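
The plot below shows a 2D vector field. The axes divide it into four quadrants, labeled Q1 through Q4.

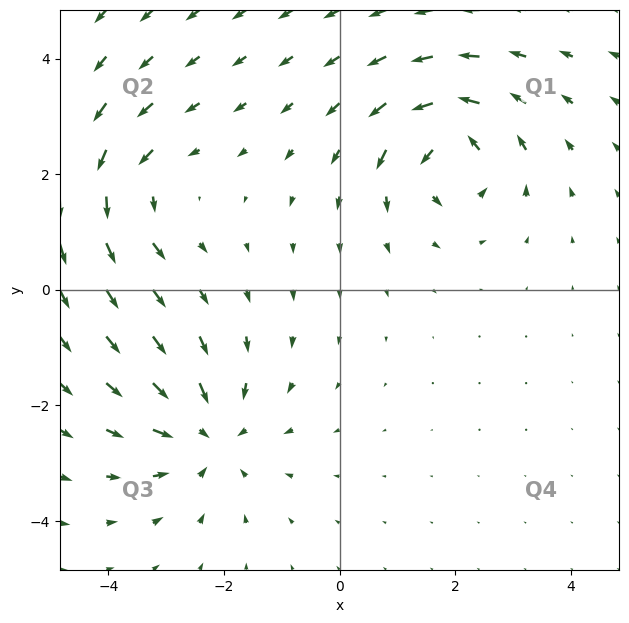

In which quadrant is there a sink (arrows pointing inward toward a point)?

Q3

The sink sits at approximately (-2.3, -2.5), which lies in quadrant Q3. The divergence there is about -4, negative as expected for a sink.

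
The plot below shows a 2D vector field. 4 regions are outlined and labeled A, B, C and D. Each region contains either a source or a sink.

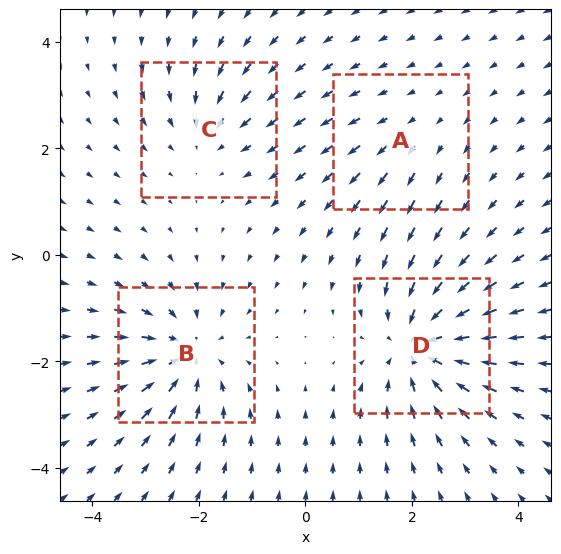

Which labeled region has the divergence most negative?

Divergence at each region's feature centre — A: about +2, B: about -5, C: about -3, D: about -7. Region D is most negative.

D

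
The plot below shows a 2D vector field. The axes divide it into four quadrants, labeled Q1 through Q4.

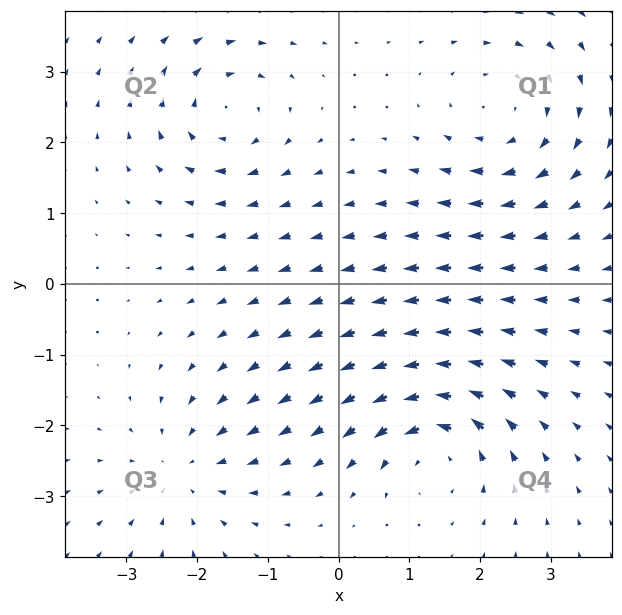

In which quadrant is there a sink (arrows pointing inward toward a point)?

The sink sits at approximately (-2.2, -2.6), which lies in quadrant Q3. The divergence there is about -3, negative as expected for a sink.

Q3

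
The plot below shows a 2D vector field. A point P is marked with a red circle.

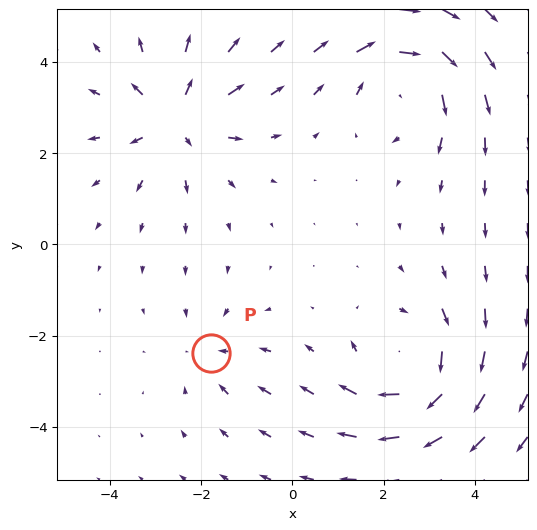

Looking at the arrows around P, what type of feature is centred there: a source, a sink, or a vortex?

At P (-1.8, -2.4) the arrows converge inward. Divergence about -3, curl ≈0 — negative divergence with near-zero curl is a sink.

sink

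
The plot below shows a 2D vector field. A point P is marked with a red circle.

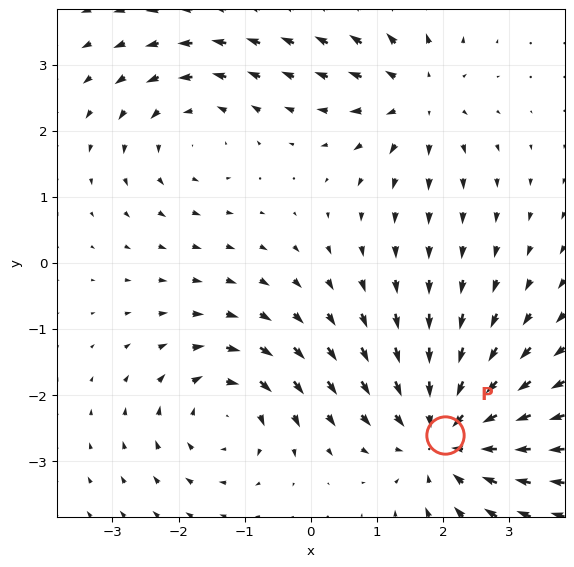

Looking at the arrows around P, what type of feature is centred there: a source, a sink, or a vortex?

At P (2.0, -2.6) the arrows converge inward. Divergence about -5, curl ≈0 — negative divergence with near-zero curl is a sink.

sink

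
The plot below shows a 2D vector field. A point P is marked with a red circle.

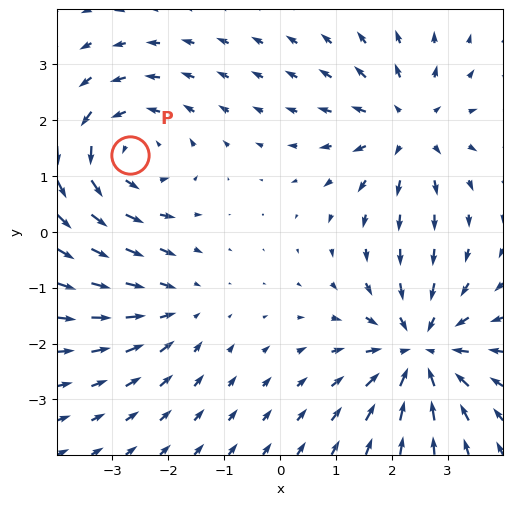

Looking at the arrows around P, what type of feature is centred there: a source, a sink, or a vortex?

vortex

At P (-2.7, 1.4) the arrows circulate counterclockwise. Divergence ≈0, curl about +4 — near-zero divergence with nonzero curl is a vortex.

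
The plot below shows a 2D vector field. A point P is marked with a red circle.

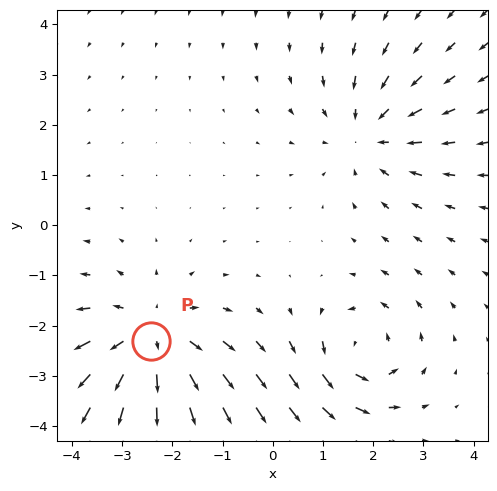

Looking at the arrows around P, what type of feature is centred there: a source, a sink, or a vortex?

source

At P (-2.4, -2.3) the arrows spread outward. Divergence about +4, curl ≈0 — positive divergence with near-zero curl is a source.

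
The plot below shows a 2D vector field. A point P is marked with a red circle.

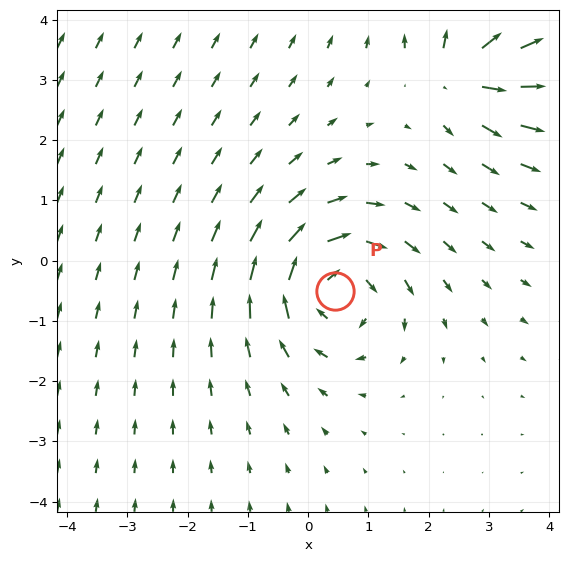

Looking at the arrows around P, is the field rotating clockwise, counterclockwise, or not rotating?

Near P at (0.4, -0.5) the arrows circulate clockwise. The curl (z-component) there is about -4; negative curl means clockwise rotation.

clockwise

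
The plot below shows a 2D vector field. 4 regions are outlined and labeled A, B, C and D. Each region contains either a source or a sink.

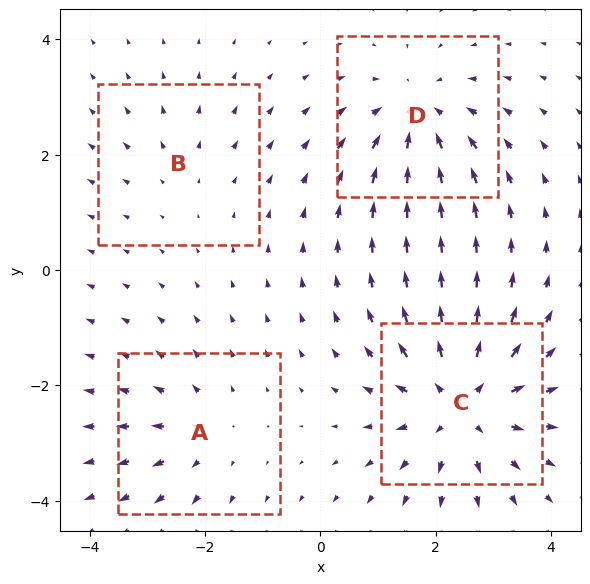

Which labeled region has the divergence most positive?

C

Divergence at each region's feature centre — A: about +3, B: about +2, C: about +6, D: about -5. Region C is most positive.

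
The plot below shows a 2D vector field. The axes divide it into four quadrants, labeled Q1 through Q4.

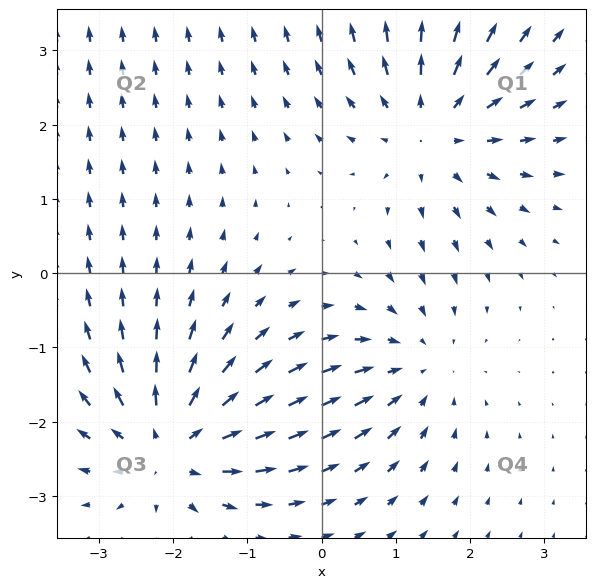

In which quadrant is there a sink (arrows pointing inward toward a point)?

The sink sits at approximately (1.2, -1.2), which lies in quadrant Q4. The divergence there is about -3, negative as expected for a sink.

Q4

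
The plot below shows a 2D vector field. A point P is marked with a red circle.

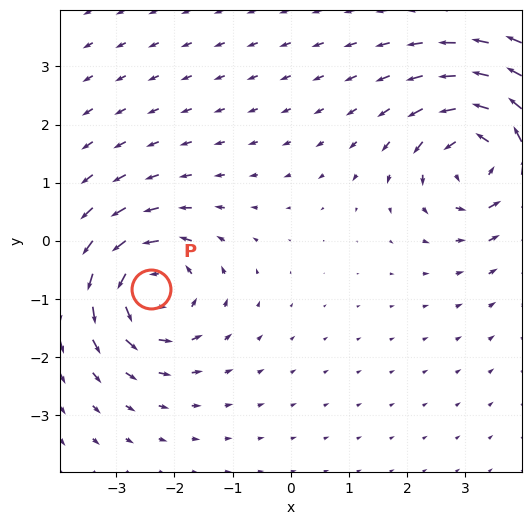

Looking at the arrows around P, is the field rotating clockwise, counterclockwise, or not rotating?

counterclockwise

Near P at (-2.4, -0.8) the arrows circulate counterclockwise. The curl (z-component) there is about +6; positive curl means counterclockwise rotation.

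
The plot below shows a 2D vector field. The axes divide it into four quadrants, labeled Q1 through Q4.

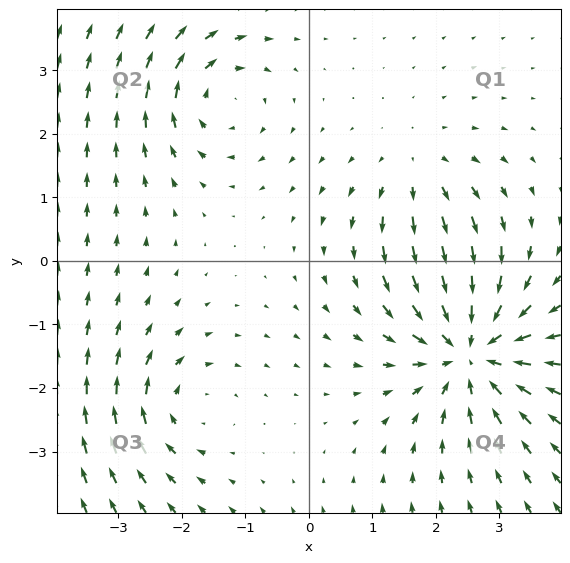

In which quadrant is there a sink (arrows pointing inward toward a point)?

The sink sits at approximately (2.5, -1.4), which lies in quadrant Q4. The divergence there is about -5, negative as expected for a sink.

Q4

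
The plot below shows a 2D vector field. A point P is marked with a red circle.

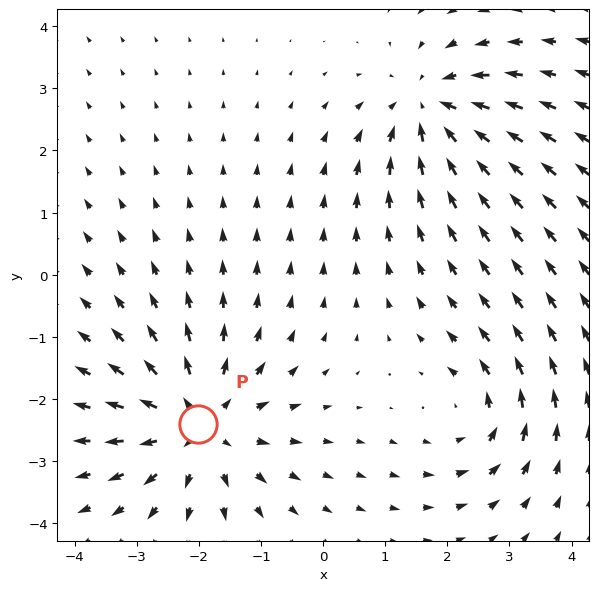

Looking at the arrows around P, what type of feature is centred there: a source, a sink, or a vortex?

source

At P (-2.0, -2.4) the arrows spread outward. Divergence about +4, curl ≈0 — positive divergence with near-zero curl is a source.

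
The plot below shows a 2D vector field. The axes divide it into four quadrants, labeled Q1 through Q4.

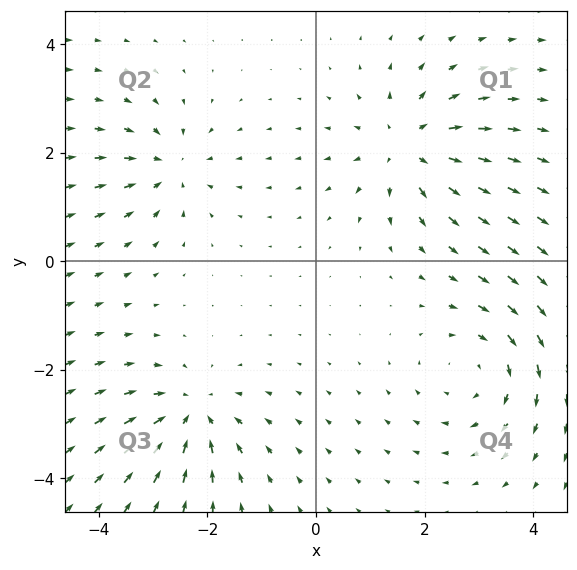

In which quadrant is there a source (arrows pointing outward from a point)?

The source sits at approximately (1.7, 2.1), which lies in quadrant Q1. The divergence there is about +5, positive as expected for a source.

Q1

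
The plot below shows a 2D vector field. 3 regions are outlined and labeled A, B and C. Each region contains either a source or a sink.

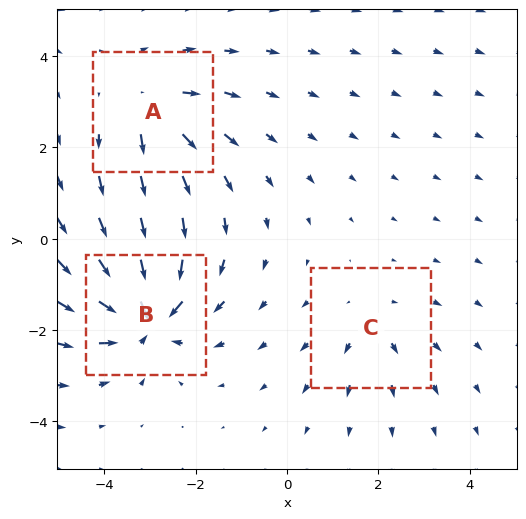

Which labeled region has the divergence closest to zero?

C

Divergence at each region's feature centre — A: about +4, B: about -6, C: about +2. Region C is closest to zero.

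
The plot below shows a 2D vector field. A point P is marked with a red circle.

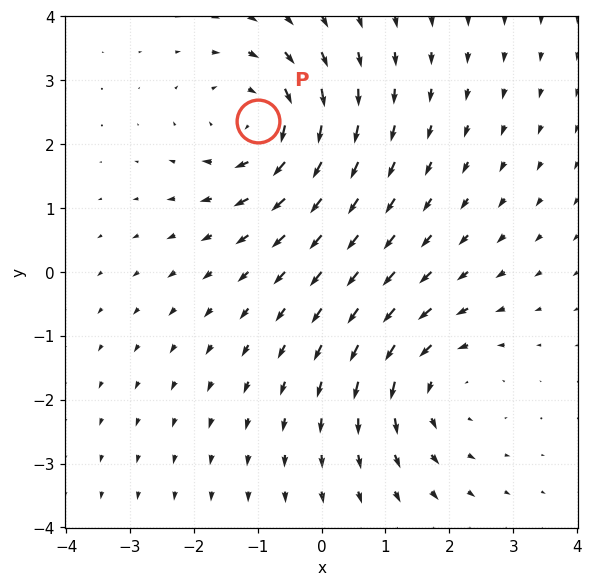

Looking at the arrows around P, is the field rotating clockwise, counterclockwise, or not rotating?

clockwise

Near P at (-1.0, 2.4) the arrows circulate clockwise. The curl (z-component) there is about -4; negative curl means clockwise rotation.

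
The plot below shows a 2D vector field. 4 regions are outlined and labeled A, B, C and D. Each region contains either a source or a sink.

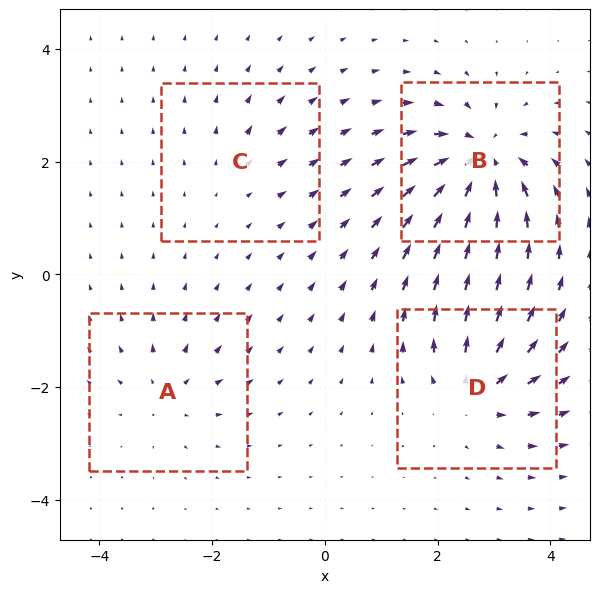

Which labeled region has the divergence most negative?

B

Divergence at each region's feature centre — A: about +4, B: about -8, C: about +2, D: about +6. Region B is most negative.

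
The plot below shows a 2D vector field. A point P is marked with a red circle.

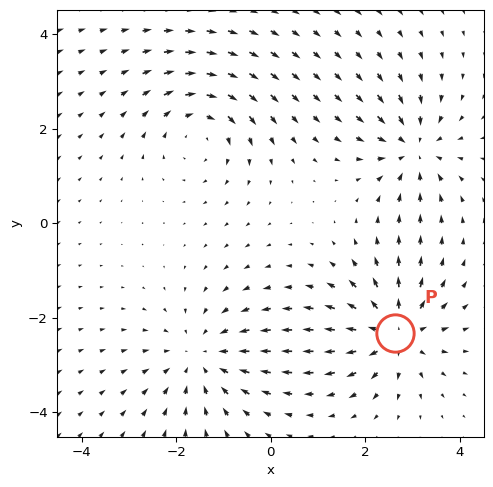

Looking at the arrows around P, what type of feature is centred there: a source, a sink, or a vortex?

At P (2.6, -2.3) the arrows spread outward. Divergence about +4, curl ≈0 — positive divergence with near-zero curl is a source.

source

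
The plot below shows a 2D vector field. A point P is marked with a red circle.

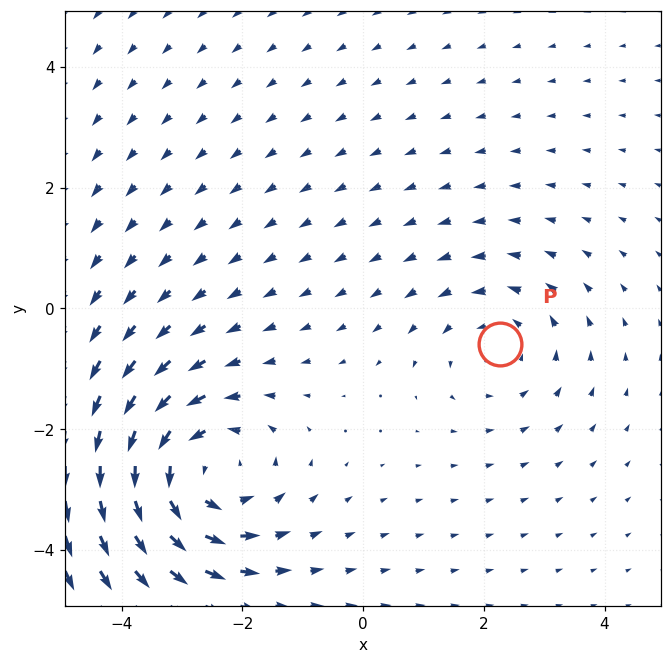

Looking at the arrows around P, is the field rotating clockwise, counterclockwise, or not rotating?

Near P at (2.3, -0.6) the arrows circulate counterclockwise. The curl (z-component) there is about +2; positive curl means counterclockwise rotation.

counterclockwise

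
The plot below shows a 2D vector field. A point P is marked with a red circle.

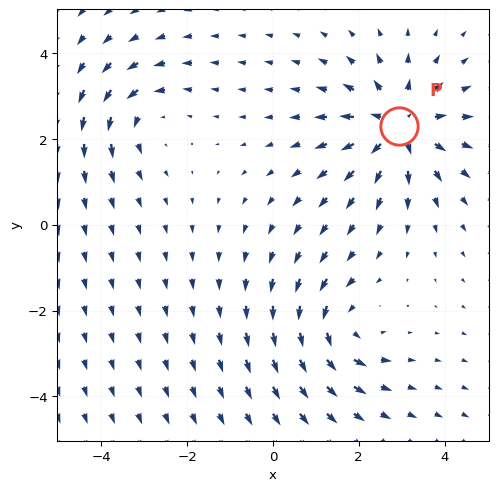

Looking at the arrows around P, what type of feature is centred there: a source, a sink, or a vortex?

source

At P (2.9, 2.3) the arrows spread outward. Divergence about +5, curl ≈0 — positive divergence with near-zero curl is a source.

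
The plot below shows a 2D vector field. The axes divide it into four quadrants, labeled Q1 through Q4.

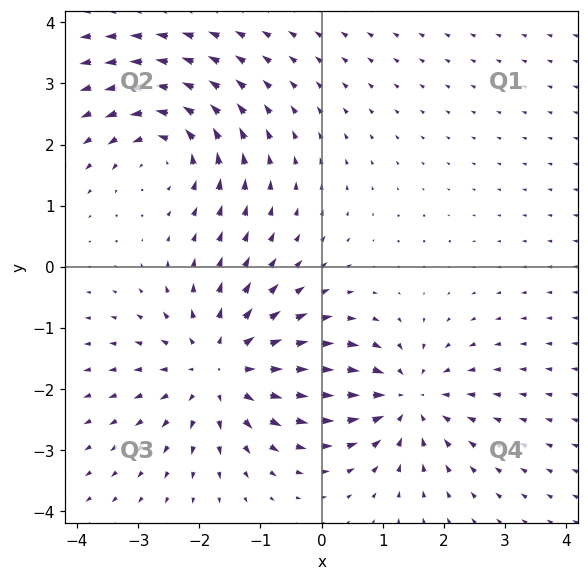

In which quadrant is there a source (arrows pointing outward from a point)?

The source sits at approximately (-1.6, -1.7), which lies in quadrant Q3. The divergence there is about +4, positive as expected for a source.

Q3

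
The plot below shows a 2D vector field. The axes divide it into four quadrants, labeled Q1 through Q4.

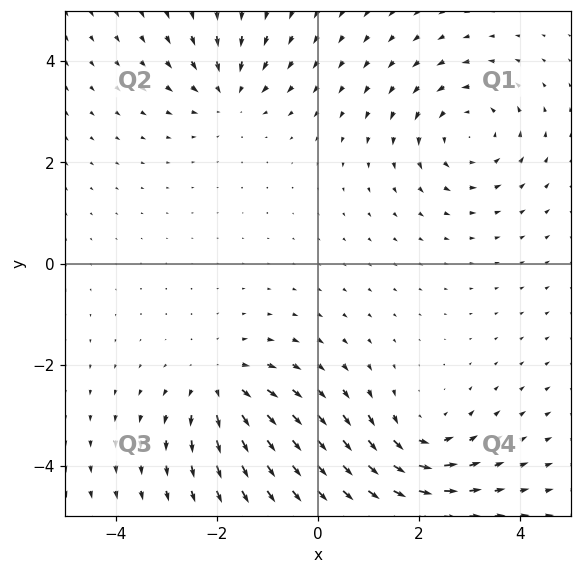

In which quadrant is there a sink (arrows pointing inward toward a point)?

The sink sits at approximately (-1.8, 3.4), which lies in quadrant Q2. The divergence there is about -3, negative as expected for a sink.

Q2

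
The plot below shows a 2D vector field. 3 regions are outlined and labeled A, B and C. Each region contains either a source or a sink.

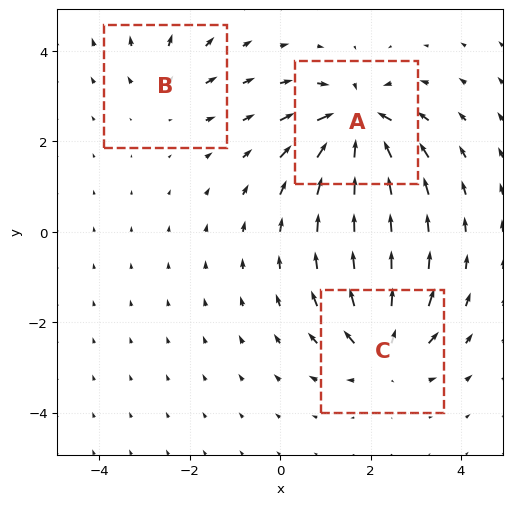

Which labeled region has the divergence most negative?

A

Divergence at each region's feature centre — A: about -6, B: about +2, C: about +4. Region A is most negative.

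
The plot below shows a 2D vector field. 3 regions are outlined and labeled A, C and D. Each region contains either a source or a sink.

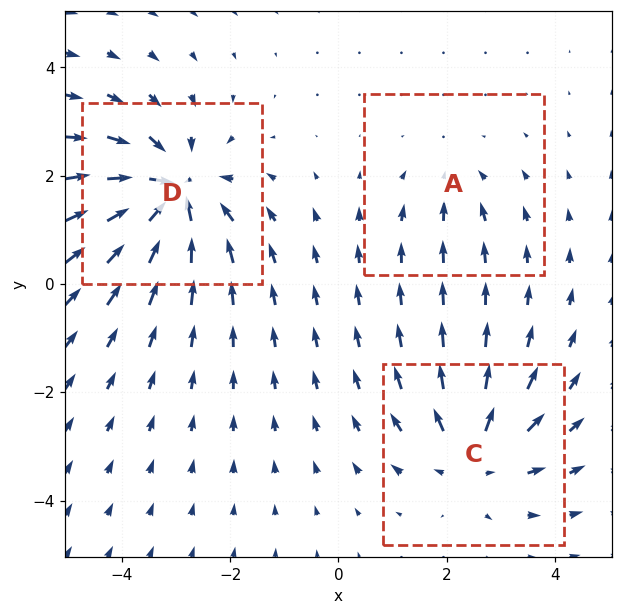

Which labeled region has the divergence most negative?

D

Divergence at each region's feature centre — A: about -2, C: about +4, D: about -6. Region D is most negative.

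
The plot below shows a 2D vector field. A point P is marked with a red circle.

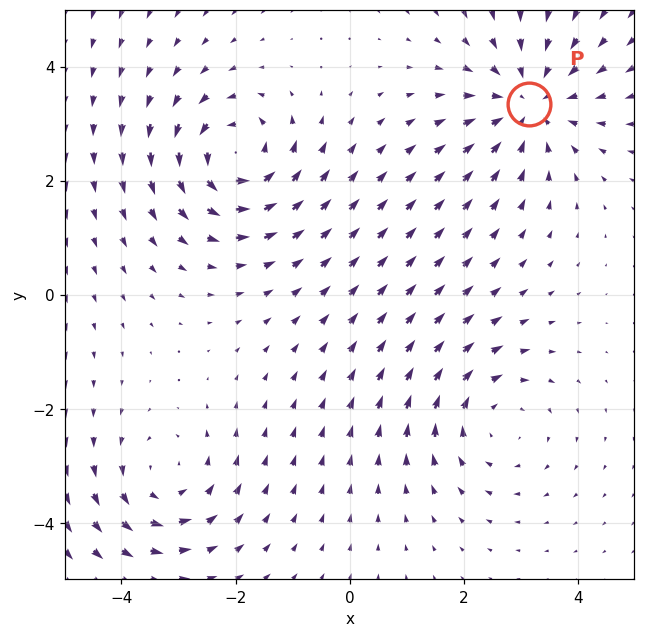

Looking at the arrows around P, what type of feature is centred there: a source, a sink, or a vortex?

sink

At P (3.1, 3.3) the arrows converge inward. Divergence about -4, curl ≈0 — negative divergence with near-zero curl is a sink.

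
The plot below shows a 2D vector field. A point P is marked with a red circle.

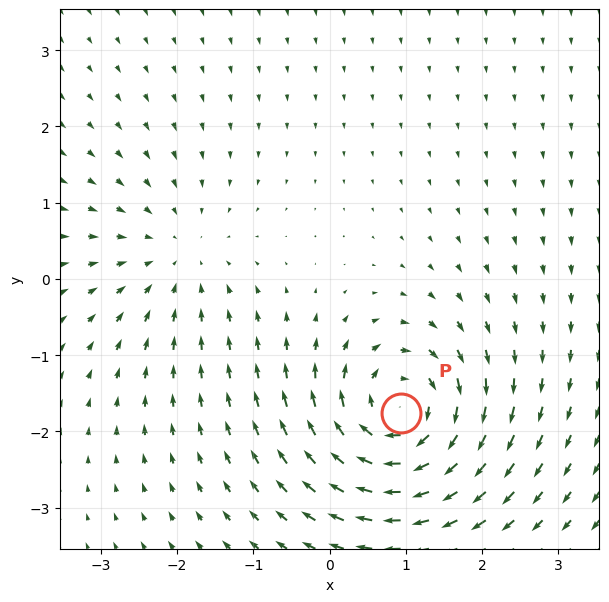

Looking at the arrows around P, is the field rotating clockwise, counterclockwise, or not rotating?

Near P at (0.9, -1.8) the arrows circulate clockwise. The curl (z-component) there is about -6; negative curl means clockwise rotation.

clockwise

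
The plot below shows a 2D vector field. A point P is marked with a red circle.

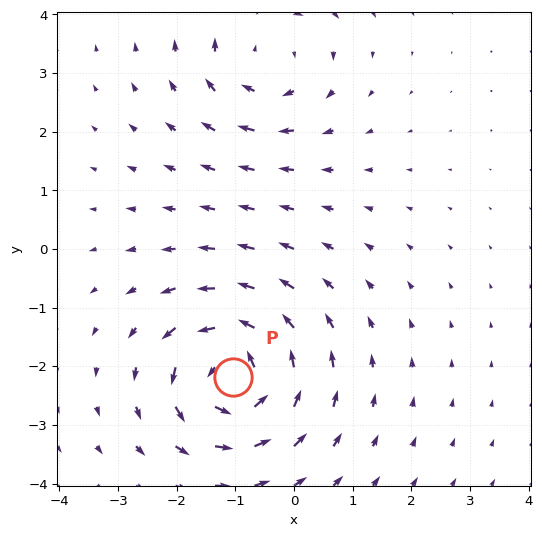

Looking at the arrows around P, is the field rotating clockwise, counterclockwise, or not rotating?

counterclockwise

Near P at (-1.0, -2.2) the arrows circulate counterclockwise. The curl (z-component) there is about +5; positive curl means counterclockwise rotation.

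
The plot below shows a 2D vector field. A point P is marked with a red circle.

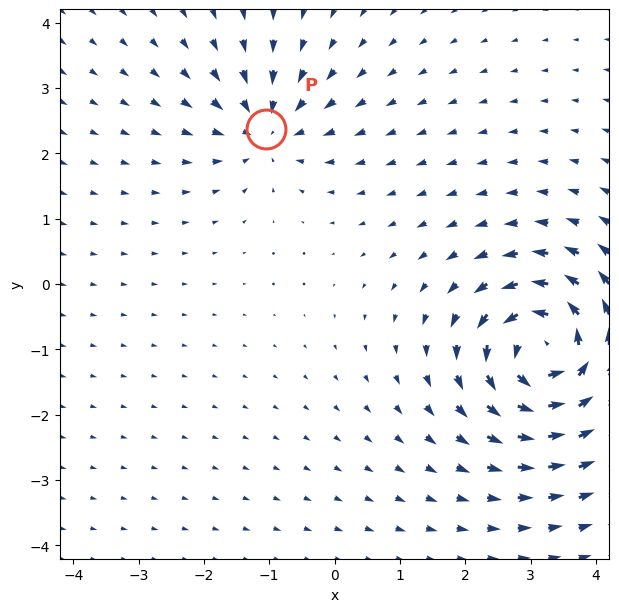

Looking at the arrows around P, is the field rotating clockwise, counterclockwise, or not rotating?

not rotating

Near P at (-1.1, 2.4) the arrows show no circulation. The curl there is ≈0.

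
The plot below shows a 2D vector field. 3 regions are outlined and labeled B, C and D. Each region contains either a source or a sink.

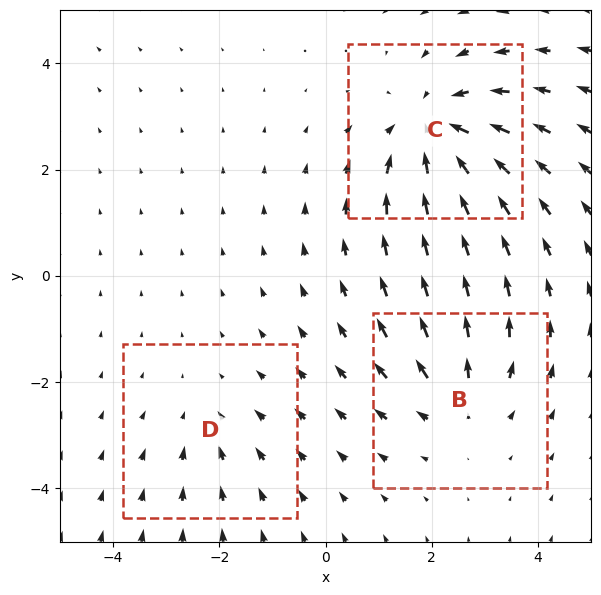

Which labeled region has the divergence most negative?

C

Divergence at each region's feature centre — B: about +3, C: about -4, D: about -2. Region C is most negative.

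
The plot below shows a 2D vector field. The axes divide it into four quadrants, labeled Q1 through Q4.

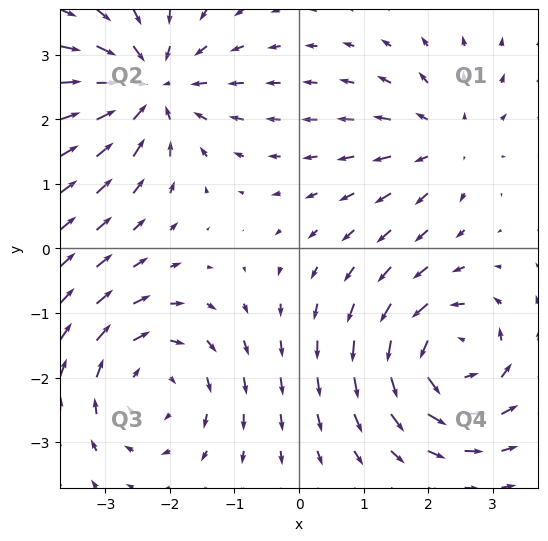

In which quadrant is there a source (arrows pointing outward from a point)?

The source sits at approximately (2.3, 1.7), which lies in quadrant Q1. The divergence there is about +3, positive as expected for a source.

Q1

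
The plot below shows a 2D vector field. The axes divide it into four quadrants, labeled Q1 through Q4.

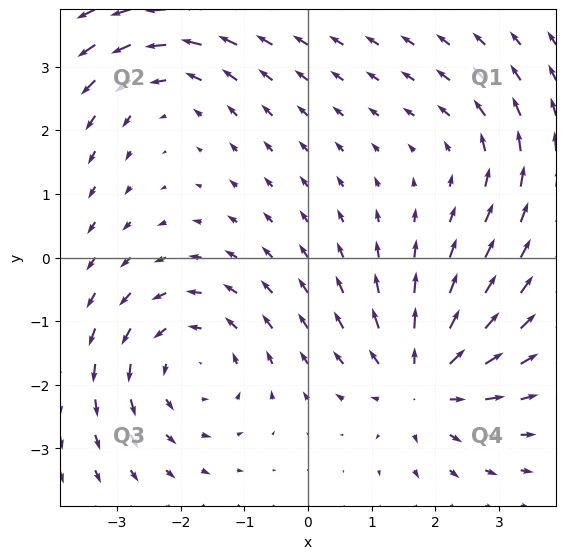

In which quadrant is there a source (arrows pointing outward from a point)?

Q4

The source sits at approximately (1.8, -1.9), which lies in quadrant Q4. The divergence there is about +5, positive as expected for a source.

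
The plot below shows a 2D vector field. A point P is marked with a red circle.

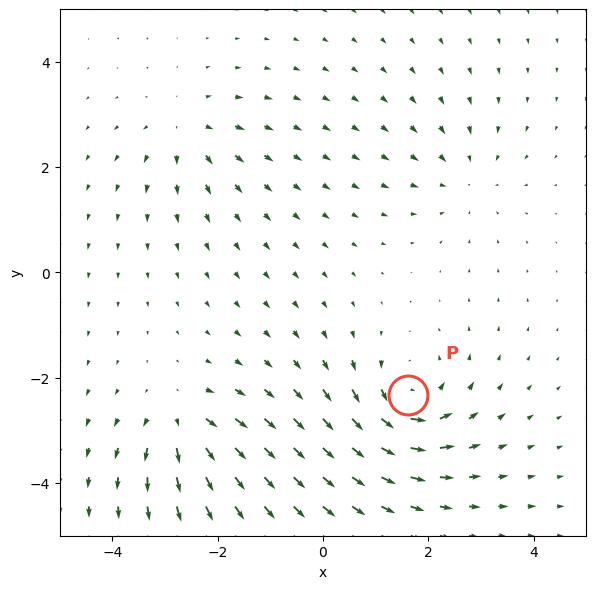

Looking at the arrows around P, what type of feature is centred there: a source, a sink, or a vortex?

vortex

At P (1.6, -2.3) the arrows circulate counterclockwise. Divergence ≈0, curl about +6 — near-zero divergence with nonzero curl is a vortex.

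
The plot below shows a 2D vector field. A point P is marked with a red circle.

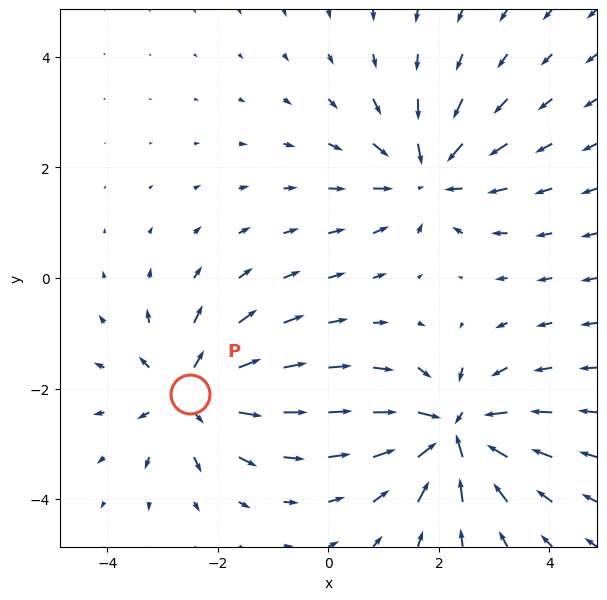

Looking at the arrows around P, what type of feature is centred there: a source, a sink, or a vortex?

source

At P (-2.5, -2.1) the arrows spread outward. Divergence about +5, curl ≈0 — positive divergence with near-zero curl is a source.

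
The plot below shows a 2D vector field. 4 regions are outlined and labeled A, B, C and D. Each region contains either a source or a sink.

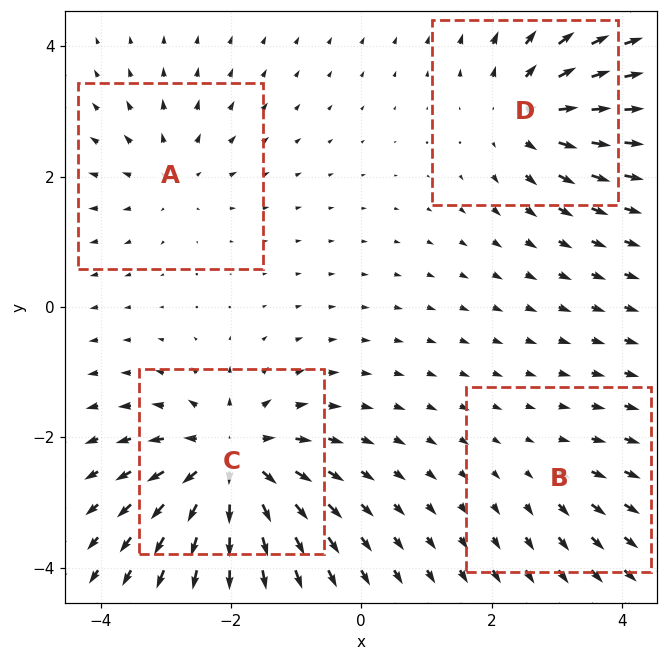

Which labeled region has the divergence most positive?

Divergence at each region's feature centre — A: about +4, B: about +2, C: about +8, D: about +5. Region C is most positive.

C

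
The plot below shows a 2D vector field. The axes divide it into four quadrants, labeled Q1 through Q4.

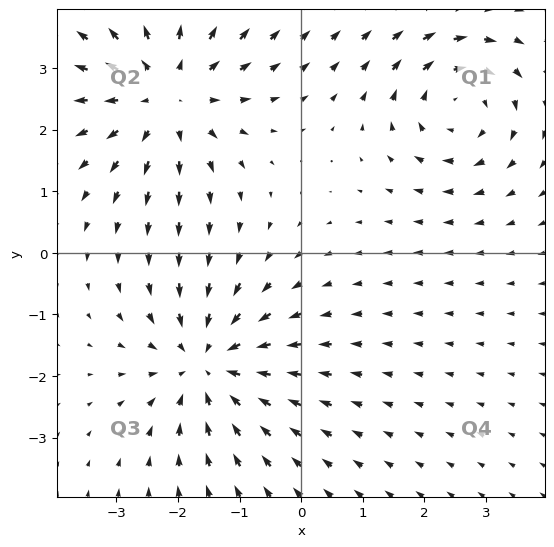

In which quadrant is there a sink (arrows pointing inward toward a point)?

The sink sits at approximately (-1.5, -1.8), which lies in quadrant Q3. The divergence there is about -4, negative as expected for a sink.

Q3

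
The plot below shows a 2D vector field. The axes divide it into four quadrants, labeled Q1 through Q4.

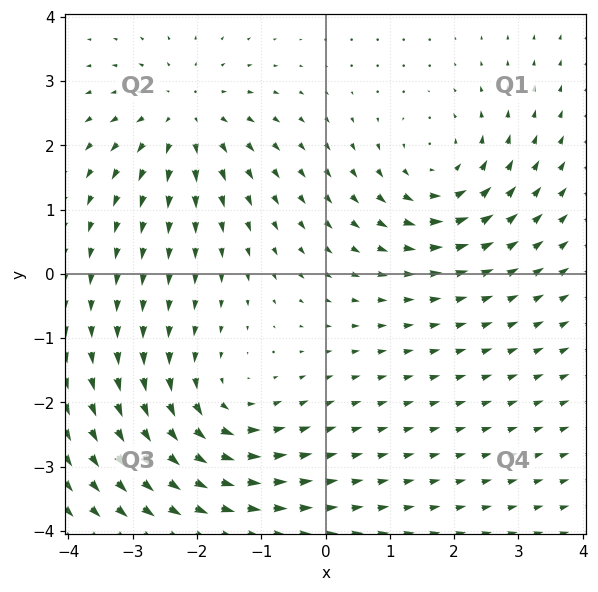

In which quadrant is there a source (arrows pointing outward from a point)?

Q2

The source sits at approximately (-2.2, 2.4), which lies in quadrant Q2. The divergence there is about +4, positive as expected for a source.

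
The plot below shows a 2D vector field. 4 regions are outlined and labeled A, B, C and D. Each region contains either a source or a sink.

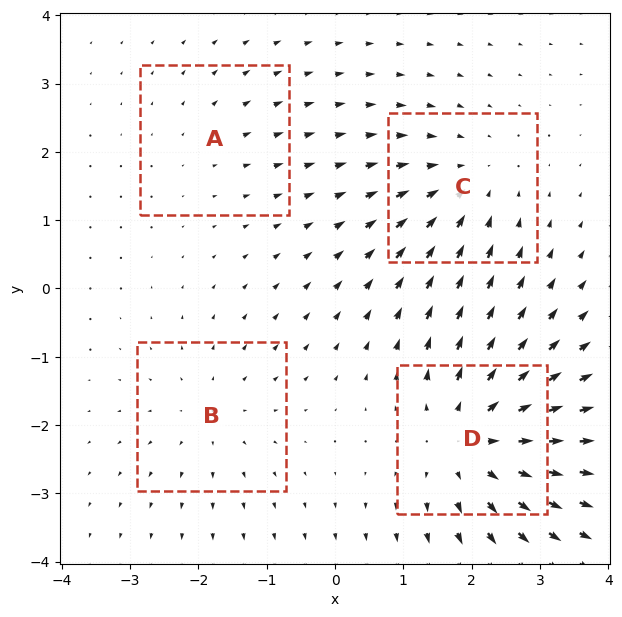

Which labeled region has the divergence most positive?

D

Divergence at each region's feature centre — A: about +2, B: about +3, C: about -4, D: about +6. Region D is most positive.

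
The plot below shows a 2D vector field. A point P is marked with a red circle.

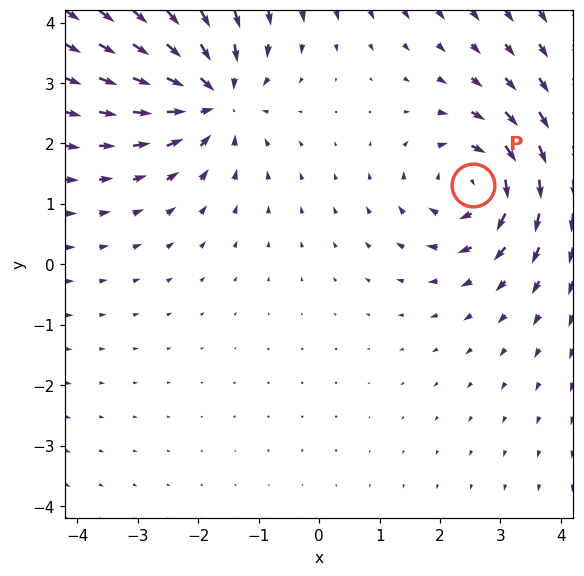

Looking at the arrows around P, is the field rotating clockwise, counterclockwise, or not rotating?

Near P at (2.5, 1.3) the arrows circulate clockwise. The curl (z-component) there is about -4; negative curl means clockwise rotation.

clockwise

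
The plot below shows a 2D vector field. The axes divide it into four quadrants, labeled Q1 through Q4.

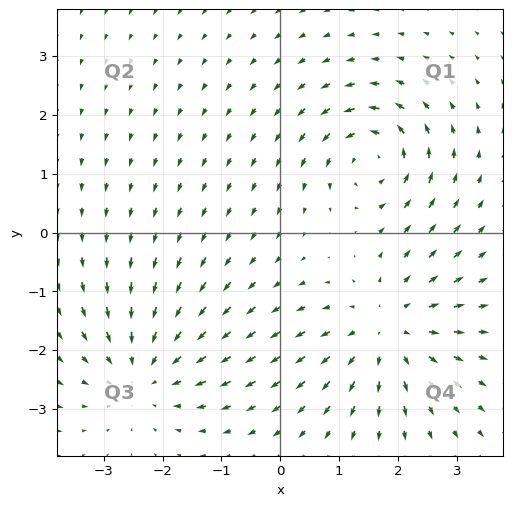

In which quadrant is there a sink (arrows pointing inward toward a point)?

The sink sits at approximately (-2.3, -2.4), which lies in quadrant Q3. The divergence there is about -3, negative as expected for a sink.

Q3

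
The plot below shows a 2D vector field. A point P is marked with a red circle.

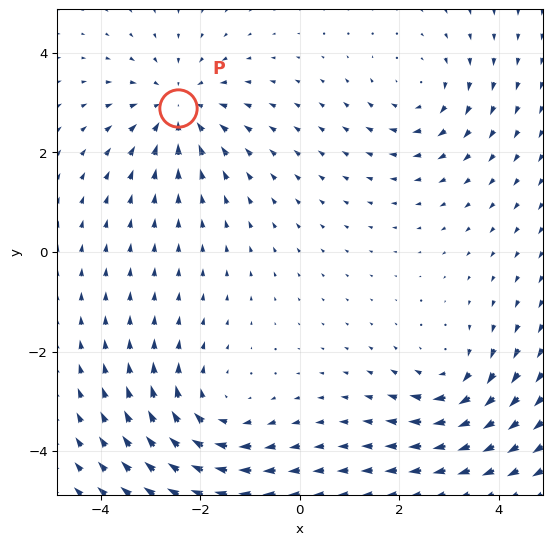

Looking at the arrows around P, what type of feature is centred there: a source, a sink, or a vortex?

At P (-2.4, 2.9) the arrows converge inward. Divergence about -4, curl ≈0 — negative divergence with near-zero curl is a sink.

sink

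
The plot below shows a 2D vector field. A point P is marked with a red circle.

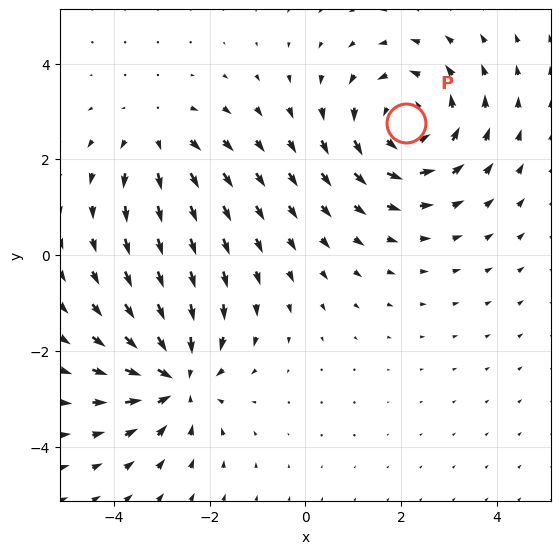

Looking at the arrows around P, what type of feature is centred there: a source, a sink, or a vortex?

vortex

At P (2.1, 2.8) the arrows circulate counterclockwise. Divergence ≈0, curl about +4 — near-zero divergence with nonzero curl is a vortex.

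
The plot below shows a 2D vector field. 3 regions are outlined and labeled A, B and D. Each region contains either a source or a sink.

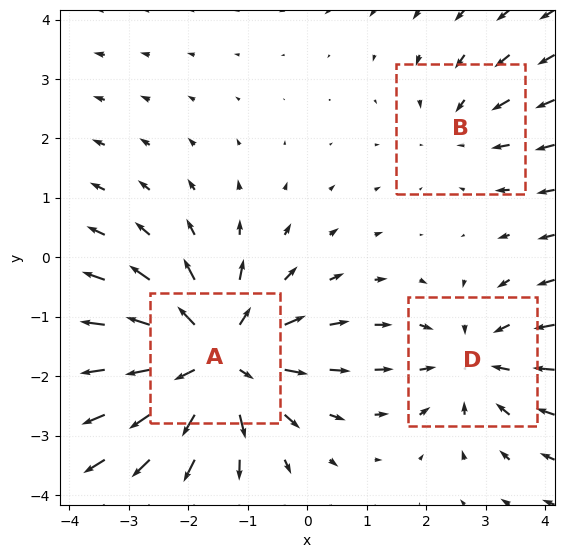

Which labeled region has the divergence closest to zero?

Divergence at each region's feature centre — A: about +5, B: about -2, D: about -3. Region B is closest to zero.

B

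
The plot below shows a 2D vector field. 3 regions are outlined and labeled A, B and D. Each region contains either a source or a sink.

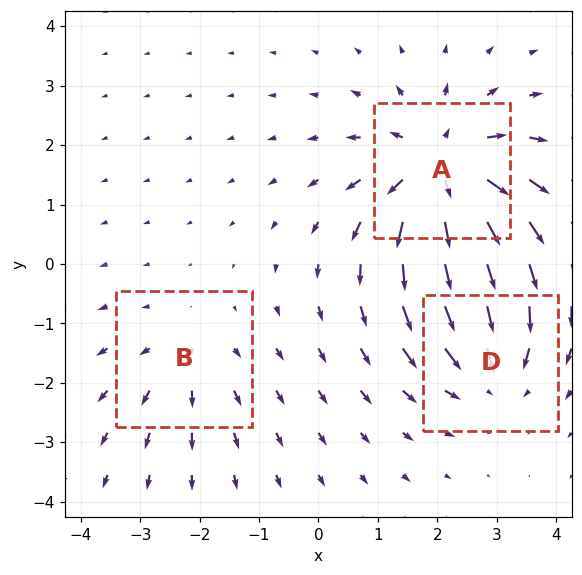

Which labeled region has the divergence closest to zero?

B

Divergence at each region's feature centre — A: about +5, B: about +2, D: about -3. Region B is closest to zero.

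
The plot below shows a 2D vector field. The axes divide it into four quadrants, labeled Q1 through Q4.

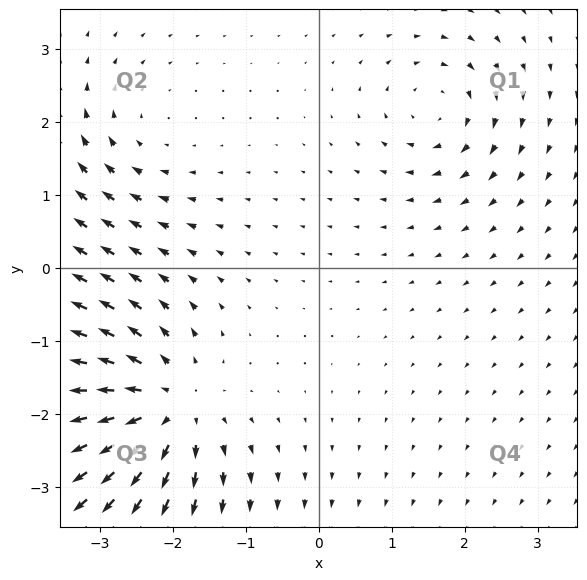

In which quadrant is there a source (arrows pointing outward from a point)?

Q3

The source sits at approximately (-2.1, -1.9), which lies in quadrant Q3. The divergence there is about +6, positive as expected for a source.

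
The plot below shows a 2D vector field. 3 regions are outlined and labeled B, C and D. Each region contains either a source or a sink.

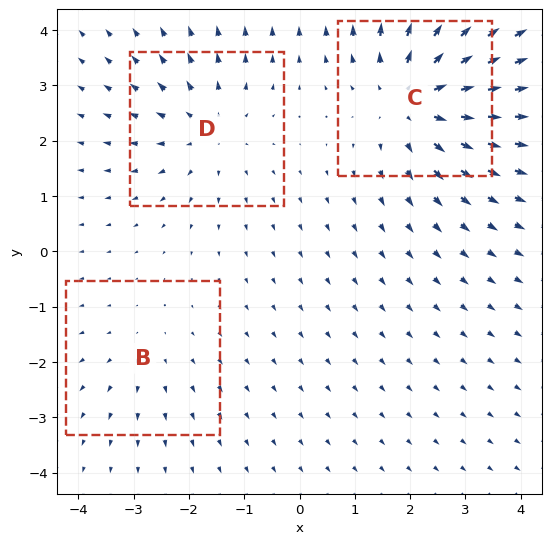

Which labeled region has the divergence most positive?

C

Divergence at each region's feature centre — B: about +2, C: about +4, D: about +3. Region C is most positive.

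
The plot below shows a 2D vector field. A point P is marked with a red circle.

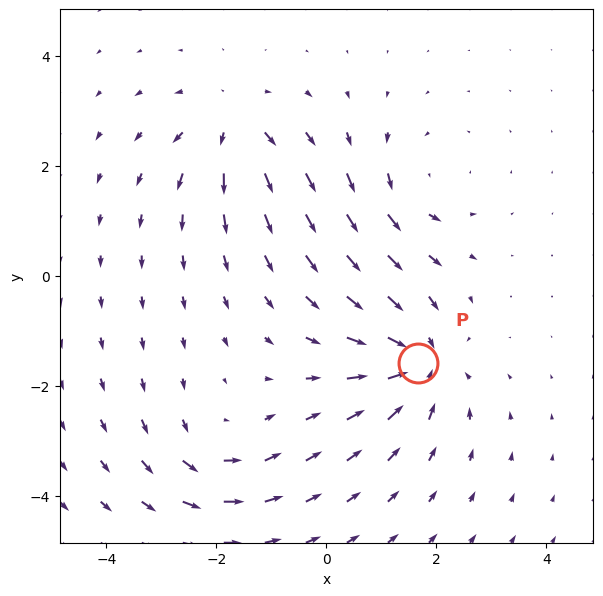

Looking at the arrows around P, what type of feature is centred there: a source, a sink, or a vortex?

sink

At P (1.7, -1.6) the arrows converge inward. Divergence about -6, curl ≈0 — negative divergence with near-zero curl is a sink.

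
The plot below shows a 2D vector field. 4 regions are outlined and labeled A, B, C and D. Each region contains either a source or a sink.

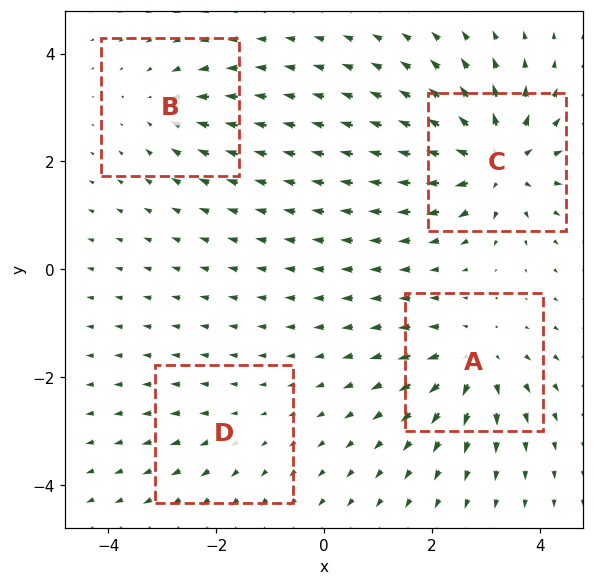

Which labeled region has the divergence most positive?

Divergence at each region's feature centre — A: about +7, B: about -4, C: about +9, D: about +2. Region C is most positive.

C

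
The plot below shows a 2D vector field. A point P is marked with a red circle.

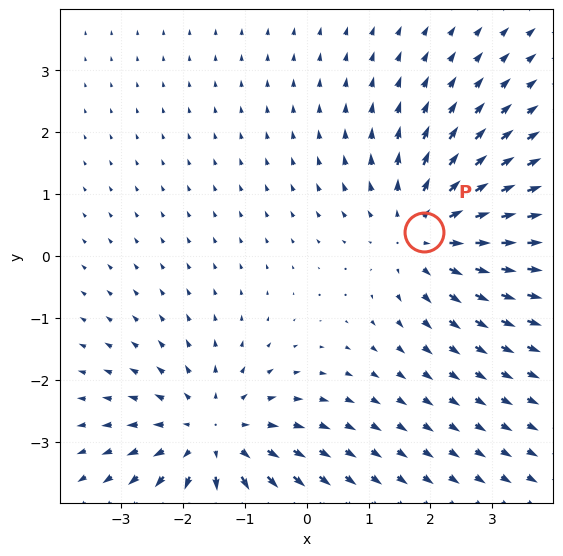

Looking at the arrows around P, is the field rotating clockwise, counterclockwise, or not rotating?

Near P at (1.9, 0.4) the arrows show no circulation. The curl there is ≈0.

not rotating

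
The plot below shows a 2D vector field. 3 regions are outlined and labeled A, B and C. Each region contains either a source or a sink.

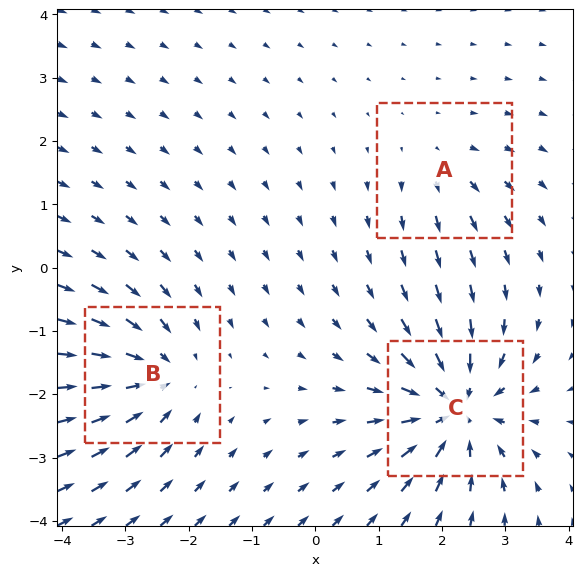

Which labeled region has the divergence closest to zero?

A

Divergence at each region's feature centre — A: about +2, B: about -4, C: about -6. Region A is closest to zero.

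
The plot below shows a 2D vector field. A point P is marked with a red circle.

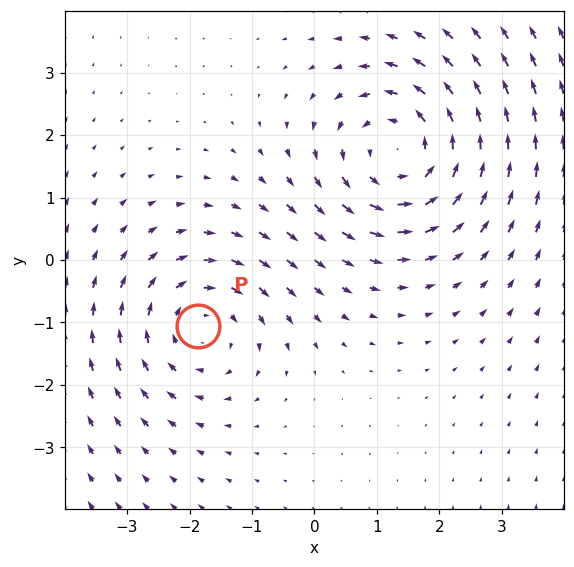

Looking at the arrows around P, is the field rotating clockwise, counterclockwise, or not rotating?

clockwise

Near P at (-1.9, -1.1) the arrows circulate clockwise. The curl (z-component) there is about -3; negative curl means clockwise rotation.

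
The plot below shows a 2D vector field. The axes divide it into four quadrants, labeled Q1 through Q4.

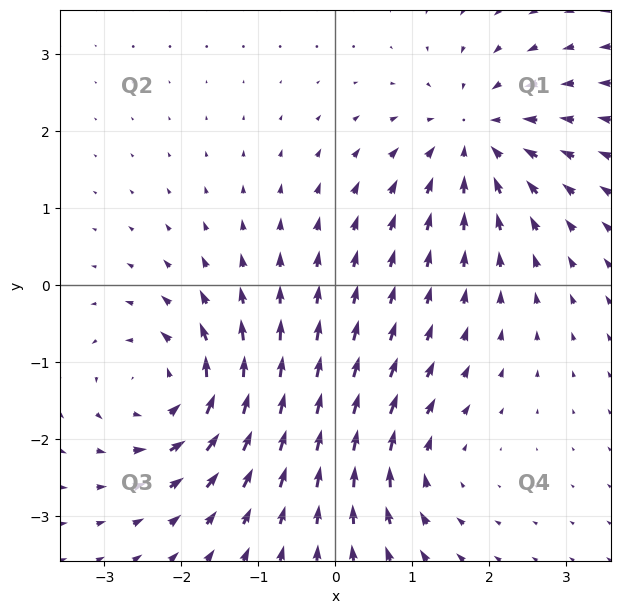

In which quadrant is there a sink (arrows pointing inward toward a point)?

Q1

The sink sits at approximately (1.8, 1.9), which lies in quadrant Q1. The divergence there is about -4, negative as expected for a sink.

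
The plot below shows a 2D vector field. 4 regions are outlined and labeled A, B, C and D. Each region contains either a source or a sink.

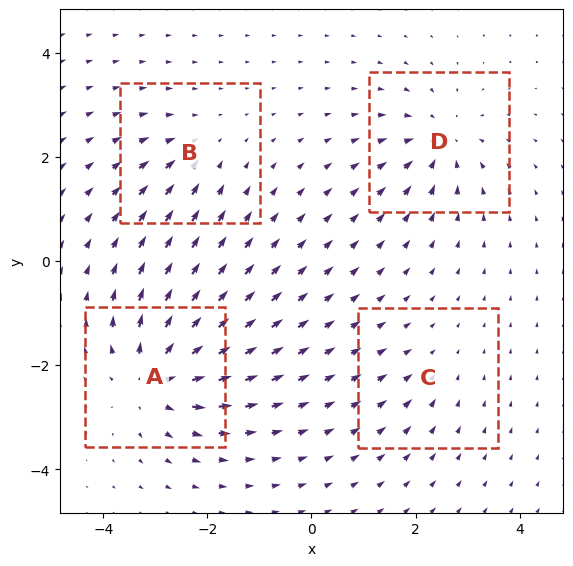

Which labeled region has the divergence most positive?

Divergence at each region's feature centre — A: about +7, B: about -3, C: about -2, D: about -5. Region A is most positive.

A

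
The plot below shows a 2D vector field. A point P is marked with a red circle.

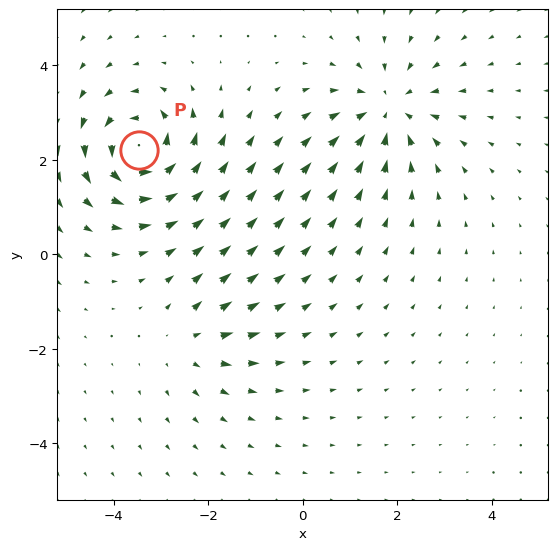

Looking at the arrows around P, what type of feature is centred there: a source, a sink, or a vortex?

At P (-3.5, 2.2) the arrows circulate counterclockwise. Divergence ≈0, curl about +6 — near-zero divergence with nonzero curl is a vortex.

vortex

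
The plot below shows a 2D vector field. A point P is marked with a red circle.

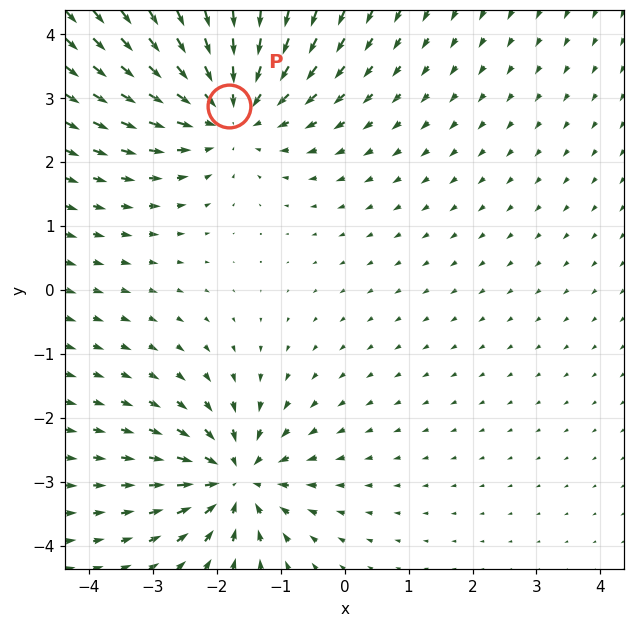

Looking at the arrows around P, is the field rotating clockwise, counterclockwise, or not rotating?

not rotating

Near P at (-1.8, 2.9) the arrows show no circulation. The curl there is ≈0.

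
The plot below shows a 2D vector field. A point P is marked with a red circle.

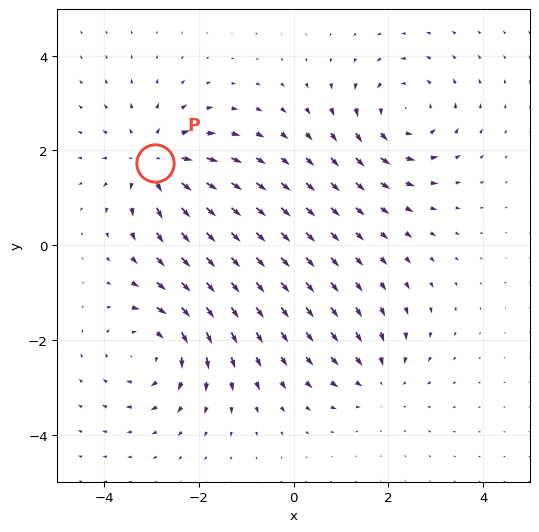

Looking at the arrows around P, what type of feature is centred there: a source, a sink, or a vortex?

source

At P (-2.9, 1.7) the arrows spread outward. Divergence about +5, curl ≈0 — positive divergence with near-zero curl is a source.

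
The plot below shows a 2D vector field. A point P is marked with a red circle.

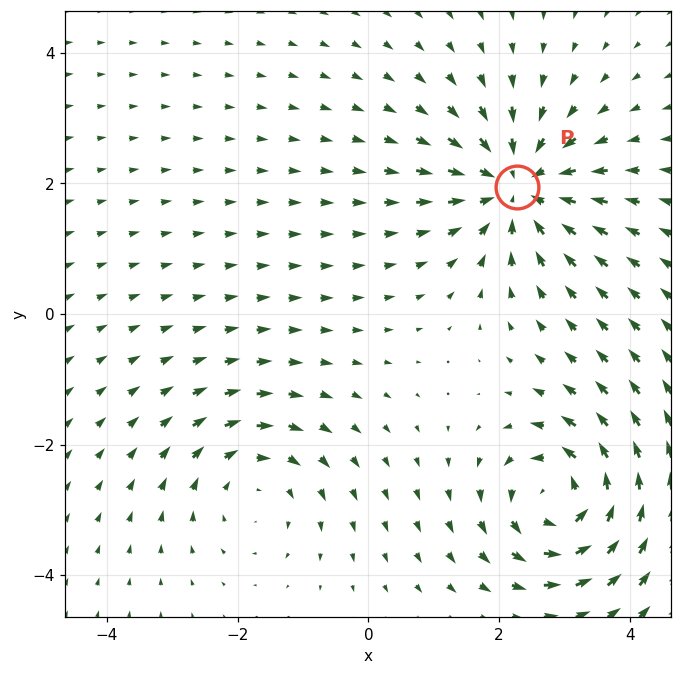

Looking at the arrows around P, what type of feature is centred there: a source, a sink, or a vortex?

At P (2.3, 2.0) the arrows converge inward. Divergence about -5, curl ≈0 — negative divergence with near-zero curl is a sink.

sink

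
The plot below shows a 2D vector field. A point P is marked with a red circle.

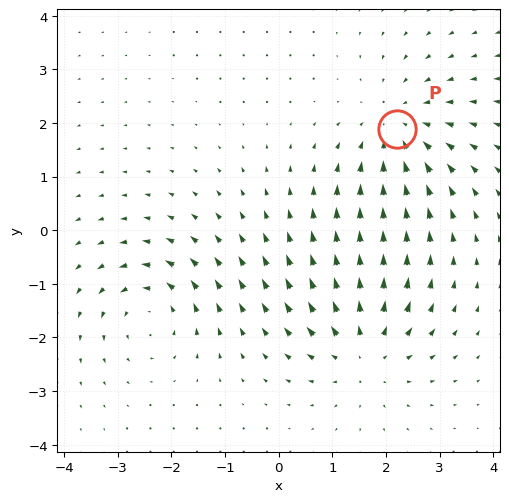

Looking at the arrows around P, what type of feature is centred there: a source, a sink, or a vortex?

At P (2.2, 1.9) the arrows converge inward. Divergence about -3, curl ≈0 — negative divergence with near-zero curl is a sink.

sink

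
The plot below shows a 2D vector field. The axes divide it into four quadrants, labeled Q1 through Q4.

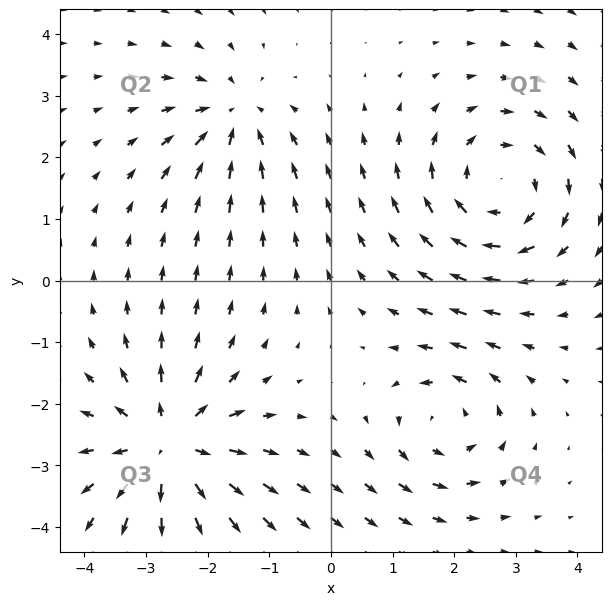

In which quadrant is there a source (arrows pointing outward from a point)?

Q3

The source sits at approximately (-2.6, -2.7), which lies in quadrant Q3. The divergence there is about +5, positive as expected for a source.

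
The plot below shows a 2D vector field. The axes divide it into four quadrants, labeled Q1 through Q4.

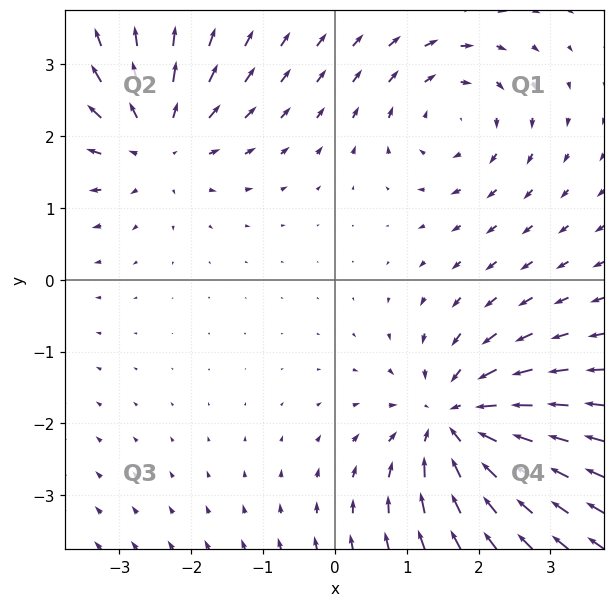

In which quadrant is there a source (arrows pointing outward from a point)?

Q2

The source sits at approximately (-2.5, 1.9), which lies in quadrant Q2. The divergence there is about +4, positive as expected for a source.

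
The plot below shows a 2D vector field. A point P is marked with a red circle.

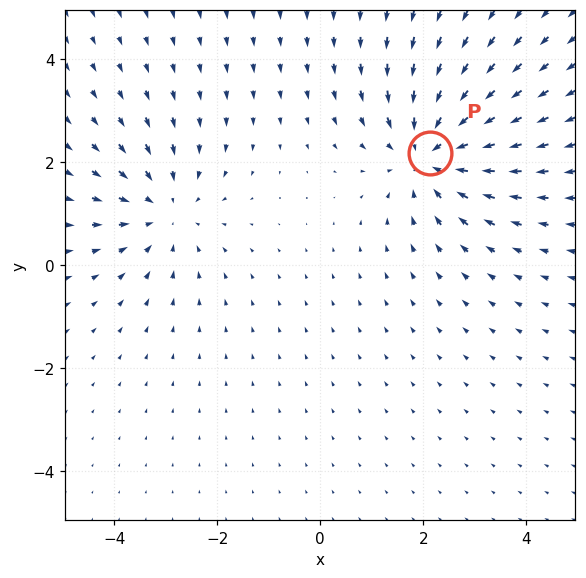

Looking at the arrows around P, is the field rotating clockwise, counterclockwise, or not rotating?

not rotating

Near P at (2.1, 2.2) the arrows show no circulation. The curl there is ≈0.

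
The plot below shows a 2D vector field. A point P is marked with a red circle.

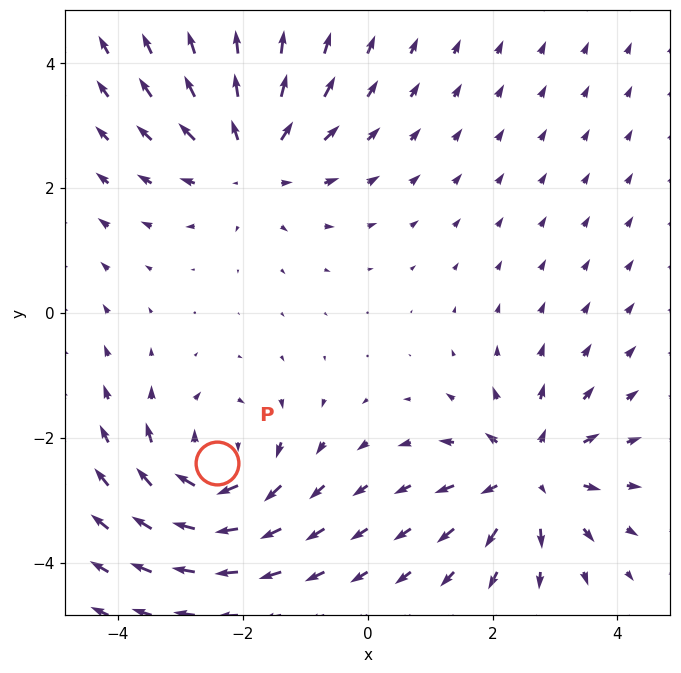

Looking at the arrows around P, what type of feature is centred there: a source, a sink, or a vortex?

vortex

At P (-2.4, -2.4) the arrows circulate clockwise. Divergence ≈0, curl about -5 — near-zero divergence with nonzero curl is a vortex.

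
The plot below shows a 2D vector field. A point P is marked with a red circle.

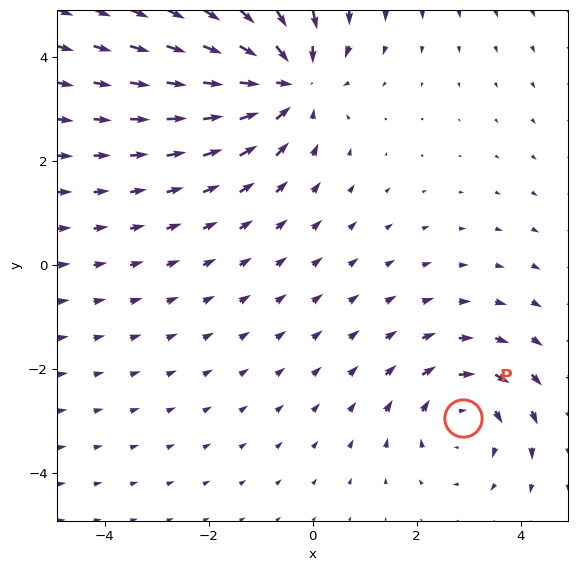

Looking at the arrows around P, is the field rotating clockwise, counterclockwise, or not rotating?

clockwise

Near P at (2.9, -2.9) the arrows circulate clockwise. The curl (z-component) there is about -3; negative curl means clockwise rotation.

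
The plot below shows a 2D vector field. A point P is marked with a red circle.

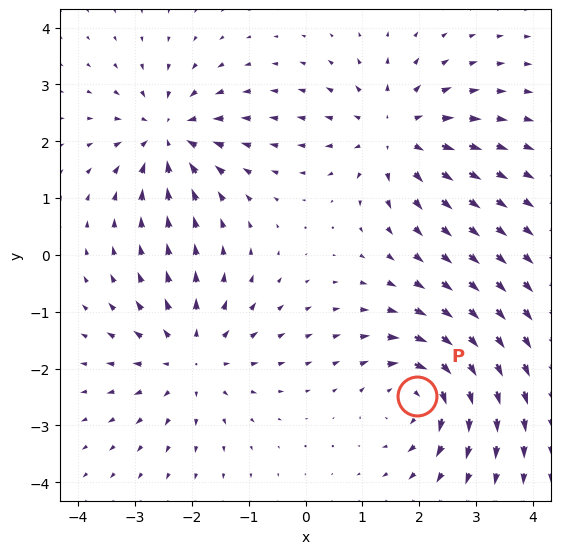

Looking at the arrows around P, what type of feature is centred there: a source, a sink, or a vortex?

vortex

At P (2.0, -2.5) the arrows circulate clockwise. Divergence ≈0, curl about -5 — near-zero divergence with nonzero curl is a vortex.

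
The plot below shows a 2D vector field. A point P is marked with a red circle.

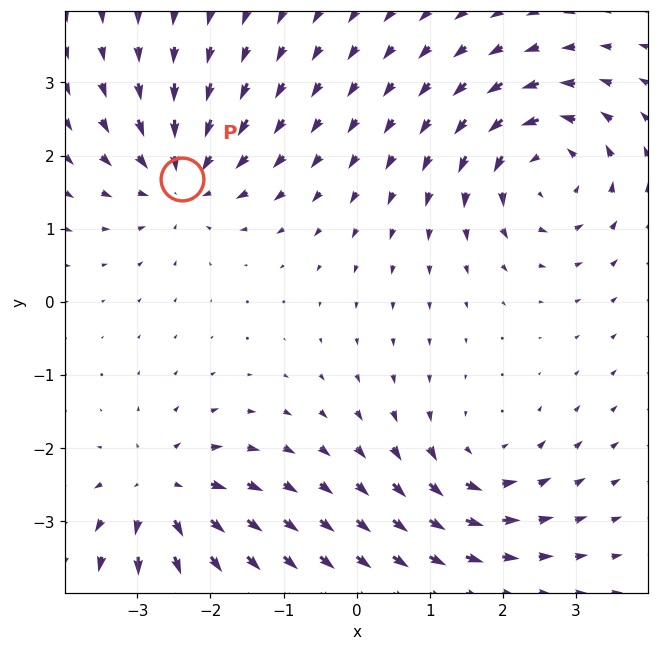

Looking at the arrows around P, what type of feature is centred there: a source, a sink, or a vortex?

sink

At P (-2.4, 1.7) the arrows converge inward. Divergence about -4, curl ≈0 — negative divergence with near-zero curl is a sink.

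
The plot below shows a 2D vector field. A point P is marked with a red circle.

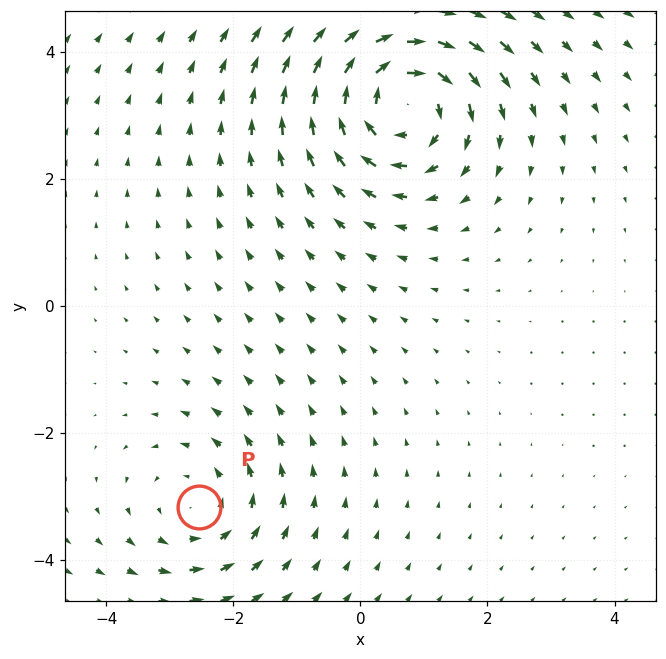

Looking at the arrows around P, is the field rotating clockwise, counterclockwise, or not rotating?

counterclockwise

Near P at (-2.5, -3.2) the arrows circulate counterclockwise. The curl (z-component) there is about +2; positive curl means counterclockwise rotation.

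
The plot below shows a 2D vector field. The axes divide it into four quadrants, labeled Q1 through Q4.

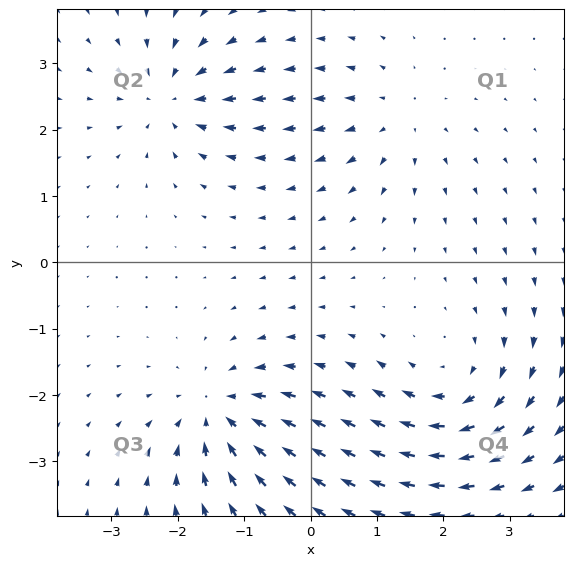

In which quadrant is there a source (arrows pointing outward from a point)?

The source sits at approximately (1.3, 2.2), which lies in quadrant Q1. The divergence there is about +3, positive as expected for a source.

Q1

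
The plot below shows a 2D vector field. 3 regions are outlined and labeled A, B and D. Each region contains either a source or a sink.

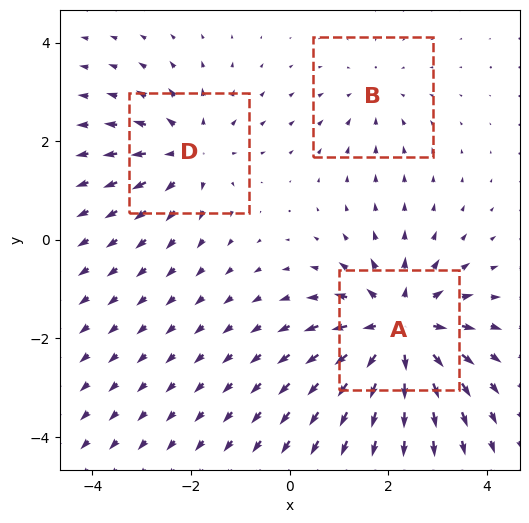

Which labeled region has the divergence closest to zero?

Divergence at each region's feature centre — A: about +5, B: about -2, D: about +3. Region B is closest to zero.

B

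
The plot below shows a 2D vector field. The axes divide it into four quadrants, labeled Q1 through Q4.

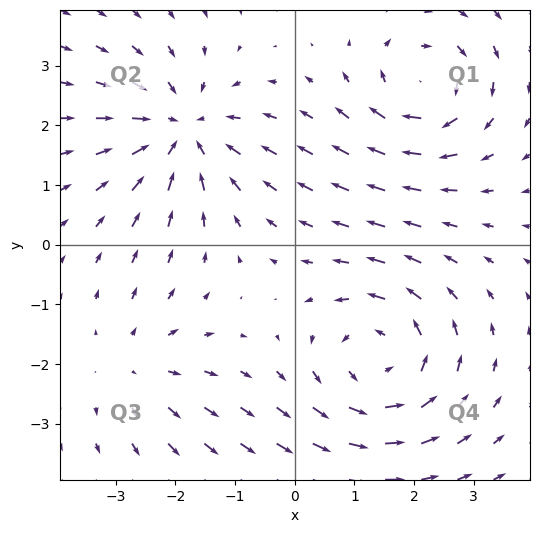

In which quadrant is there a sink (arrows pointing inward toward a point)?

The sink sits at approximately (-1.9, 1.9), which lies in quadrant Q2. The divergence there is about -4, negative as expected for a sink.

Q2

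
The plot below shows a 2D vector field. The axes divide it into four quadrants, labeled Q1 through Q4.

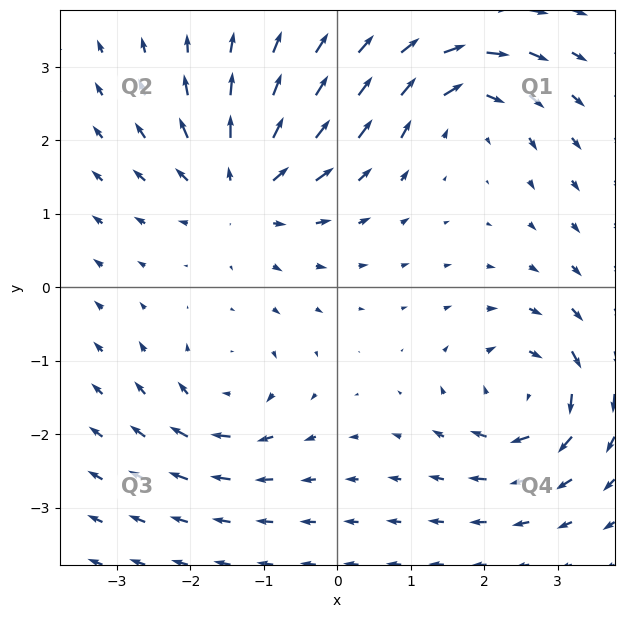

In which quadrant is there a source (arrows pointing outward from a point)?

Q2

The source sits at approximately (-1.3, 1.4), which lies in quadrant Q2. The divergence there is about +5, positive as expected for a source.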